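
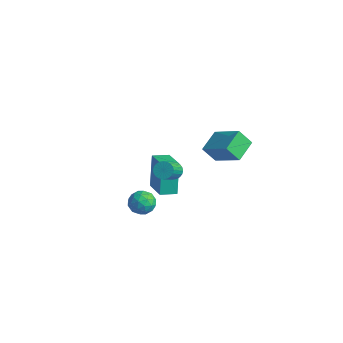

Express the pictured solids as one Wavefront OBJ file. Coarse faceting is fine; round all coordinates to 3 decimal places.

v 2.11 -2.174 3.111
v 2.427 -1.775 3.366
v 3.048 -3.006 4.523
v 2.73 -3.406 4.269
v 2.238 -1.761 3.482
v 2.858 -2.992 4.64
v 2.03 -1.81 3.542
v 2.65 -3.041 4.699
v 1.833 -1.914 3.536
v 2.454 -3.145 4.694
v 1.679 -2.058 3.466
v 2.299 -3.289 4.623
v 1.59 -2.22 3.342
v 2.211 -3.451 4.499
v 1.581 -2.374 3.182
v 2.201 -3.606 4.339
v 1.652 -2.499 3.012
v 2.272 -3.73 4.169
v 1.792 -2.574 2.857
v 2.413 -3.805 4.014
v 1.982 -2.588 2.74
v 2.602 -3.819 3.898
v 2.19 -2.539 2.681
v 2.81 -3.77 3.838
v 2.386 -2.435 2.686
v 3.007 -3.666 3.844
v 2.541 -2.291 2.757
v 3.161 -3.522 3.914
v 2.629 -2.129 2.881
v 3.25 -3.36 4.038
v 2.639 -1.974 3.041
v 3.259 -3.206 4.198
v 2.568 -1.85 3.211
v 3.188 -3.081 4.368
v -0.954 2.83 0.173
v 0.861 2.993 1.276
v -1.388 4.217 0.682
v 0.426 4.38 1.785
v -0.406 3.36 -0.805
v 1.408 3.523 0.298
v -0.841 4.747 -0.296
v 0.974 4.91 0.807
v -3.272 0.873 -3.511
v -3.823 1.519 -1.482
v -2.806 1.798 -3.68
v -3.357 2.445 -1.65
v -1.603 0.155 -2.83
v -2.154 0.802 -0.8
v -1.137 1.081 -2.998
v -1.688 1.727 -0.969
v 0.736 -3.462 1.228
v 1.244 -2.921 0.854
v 1.376 -4.479 0.626
v 1.884 -3.938 0.252
v 1.933 -4.054 1.073
v 1.537 -3.426 1.445
v 1.083 -3.974 0.035
v 0.687 -3.346 0.407
v 1.458 -3.238 0.117
v 1.983 -3.287 0.758
v 0.637 -4.113 0.722
v 1.162 -4.162 1.363
v 0.934 -3.102 1.094
v 1.686 -4.298 0.386
v 1.715 -4.366 0.868
v 2.013 -4.048 0.649
v 1.107 -3.399 1.441
v 1.405 -3.081 1.222
v 1.81 -3.747 1.35
v 1.215 -4.319 0.258
v 1.513 -4.001 0.039
v 0.607 -3.352 0.831
v 0.905 -3.034 0.612
v 0.81 -3.653 0.13
v 1.358 -2.97 0.441
v 1.734 -3.568 0.087
v 1.263 -3.589 -0.041
v 1.031 -3.22 0.178
v 1.667 -3 0.818
v 2.043 -3.597 0.464
v 2.072 -3.666 0.946
v 1.84 -3.296 1.165
v 1.793 -3.186 0.384
v 0.577 -3.803 1.016
v 0.953 -4.4 0.662
v 0.78 -4.104 0.315
v 0.548 -3.734 0.534
v 0.886 -3.832 1.393
v 1.262 -4.43 1.039
v 1.589 -4.18 1.302
v 1.357 -3.811 1.521
v 0.827 -4.214 1.096
f 2 1 5
f 2 5 3
f 3 5 6
f 3 6 4
f 5 1 7
f 5 7 6
f 6 7 8
f 6 8 4
f 7 1 9
f 7 9 8
f 8 9 10
f 8 10 4
f 9 1 11
f 9 11 10
f 10 11 12
f 10 12 4
f 11 1 13
f 11 13 12
f 12 13 14
f 12 14 4
f 13 1 15
f 13 15 14
f 14 15 16
f 14 16 4
f 15 1 17
f 15 17 16
f 16 17 18
f 16 18 4
f 17 1 19
f 17 19 18
f 18 19 20
f 18 20 4
f 19 1 21
f 19 21 20
f 20 21 22
f 20 22 4
f 21 1 23
f 21 23 22
f 22 23 24
f 22 24 4
f 23 1 25
f 23 25 24
f 24 25 26
f 24 26 4
f 25 1 27
f 25 27 26
f 26 27 28
f 26 28 4
f 27 1 29
f 27 29 28
f 28 29 30
f 28 30 4
f 29 1 31
f 29 31 30
f 30 31 32
f 30 32 4
f 31 1 33
f 31 33 32
f 32 33 34
f 32 34 4
f 33 1 2
f 33 2 34
f 34 2 3
f 34 3 4
f 36 38 35
f 39 36 35
f 35 38 37
f 37 39 35
f 36 42 38
f 40 36 39
f 40 42 36
f 38 42 37
f 41 39 37
f 37 42 41
f 41 40 39
f 42 40 41
f 44 46 43
f 47 44 43
f 43 46 45
f 45 47 43
f 44 50 46
f 48 44 47
f 48 50 44
f 46 50 45
f 49 47 45
f 45 50 49
f 49 48 47
f 50 48 49
f 51 88 67
f 88 62 91
f 67 91 56
f 88 91 67
f 51 67 63
f 67 56 68
f 63 68 52
f 67 68 63
f 51 63 72
f 63 52 73
f 72 73 58
f 63 73 72
f 51 72 84
f 72 58 87
f 84 87 61
f 72 87 84
f 51 84 88
f 84 61 92
f 88 92 62
f 84 92 88
f 52 68 79
f 68 56 82
f 79 82 60
f 68 82 79
f 56 91 69
f 91 62 90
f 69 90 55
f 91 90 69
f 62 92 89
f 92 61 85
f 89 85 53
f 92 85 89
f 61 87 86
f 87 58 74
f 86 74 57
f 87 74 86
f 58 73 78
f 73 52 75
f 78 75 59
f 73 75 78
f 54 80 66
f 80 60 81
f 66 81 55
f 80 81 66
f 54 66 64
f 66 55 65
f 64 65 53
f 66 65 64
f 54 64 71
f 64 53 70
f 71 70 57
f 64 70 71
f 54 71 76
f 71 57 77
f 76 77 59
f 71 77 76
f 54 76 80
f 76 59 83
f 80 83 60
f 76 83 80
f 55 81 69
f 81 60 82
f 69 82 56
f 81 82 69
f 53 65 89
f 65 55 90
f 89 90 62
f 65 90 89
f 57 70 86
f 70 53 85
f 86 85 61
f 70 85 86
f 59 77 78
f 77 57 74
f 78 74 58
f 77 74 78
f 60 83 79
f 83 59 75
f 79 75 52
f 83 75 79



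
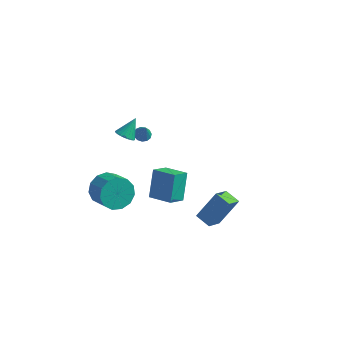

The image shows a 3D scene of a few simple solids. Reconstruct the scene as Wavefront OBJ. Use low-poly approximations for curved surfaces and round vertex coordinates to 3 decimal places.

v 0.097 -2.676 -0.222
v -0.214 -3.641 0.361
v -0.112 -1.697 1.287
v -0.424 -2.663 1.869
v 1.504 -2.917 0.131
v 1.192 -3.883 0.713
v 1.294 -1.939 1.639
v 0.983 -2.904 2.222
v -2.672 -1.558 3.03
v -2.206 -1.313 2.702
v -2.388 -0.762 4.03
v -2.389 -1.168 2.639
v -2.616 -1.083 2.636
v -2.85 -1.07 2.692
v -3.058 -1.131 2.8
v -3.207 -1.257 2.942
v -3.275 -1.429 3.098
v -3.251 -1.621 3.244
v -3.138 -1.803 3.357
v -2.955 -1.948 3.42
v -2.729 -2.033 3.424
v -2.494 -2.046 3.367
v -2.286 -1.985 3.26
v -2.137 -1.859 3.117
v -2.07 -1.687 2.961
v -2.094 -1.495 2.815
v -4.052 -1.399 -2.732
v -3.373 -1.16 -3.564
v -2.249 -1.903 -2.86
v -2.928 -2.141 -2.028
v -3.321 -0.695 -3.157
v -2.197 -1.438 -2.454
v -3.501 -0.454 -2.616
v -2.377 -1.197 -1.912
v -3.856 -0.512 -2.111
v -2.731 -1.255 -1.407
v -4.273 -0.852 -1.803
v -3.149 -1.595 -1.099
v -4.62 -1.366 -1.79
v -3.496 -2.108 -1.086
v -4.787 -1.89 -2.077
v -3.663 -2.632 -1.373
v -4.72 -2.258 -2.571
v -3.596 -3 -1.867
v -4.442 -2.353 -3.116
v -3.318 -3.095 -2.412
v -4.039 -2.145 -3.54
v -2.915 -2.888 -2.836
v -3.641 -1.701 -3.707
v -2.517 -2.443 -3.003
v 2.867 -4.197 0.581
v 3.598 -3.256 2.035
v 2.993 -3.098 -0.193
v 3.723 -2.157 1.261
v 3.757 -4.483 0.319
v 4.487 -3.542 1.773
v 3.882 -3.384 -0.455
v 4.613 -2.443 0.999
v -3.913 3.134 -1.637
v -3.404 3.167 -1.814
v -3.527 2.806 -0.583
v -3.474 3.441 -1.703
v -3.683 3.618 -1.571
v -3.966 3.642 -1.46
v -4.232 3.504 -1.405
v -4.396 3.249 -1.425
v -4.408 2.957 -1.511
v -4.262 2.722 -1.638
v -4.006 2.618 -1.764
v -3.72 2.677 -1.85
v -3.496 2.882 -1.869
f 2 4 1
f 5 2 1
f 1 4 3
f 3 5 1
f 2 8 4
f 6 2 5
f 6 8 2
f 4 8 3
f 7 5 3
f 3 8 7
f 7 6 5
f 8 6 7
f 10 9 12
f 10 12 11
f 12 9 13
f 12 13 11
f 13 9 14
f 13 14 11
f 14 9 15
f 14 15 11
f 15 9 16
f 15 16 11
f 16 9 17
f 16 17 11
f 17 9 18
f 17 18 11
f 18 9 19
f 18 19 11
f 19 9 20
f 19 20 11
f 20 9 21
f 20 21 11
f 21 9 22
f 21 22 11
f 22 9 23
f 22 23 11
f 23 9 24
f 23 24 11
f 24 9 25
f 24 25 11
f 25 9 26
f 25 26 11
f 26 9 10
f 26 10 11
f 28 27 31
f 28 31 29
f 29 31 32
f 29 32 30
f 31 27 33
f 31 33 32
f 32 33 34
f 32 34 30
f 33 27 35
f 33 35 34
f 34 35 36
f 34 36 30
f 35 27 37
f 35 37 36
f 36 37 38
f 36 38 30
f 37 27 39
f 37 39 38
f 38 39 40
f 38 40 30
f 39 27 41
f 39 41 40
f 40 41 42
f 40 42 30
f 41 27 43
f 41 43 42
f 42 43 44
f 42 44 30
f 43 27 45
f 43 45 44
f 44 45 46
f 44 46 30
f 45 27 47
f 45 47 46
f 46 47 48
f 46 48 30
f 47 27 49
f 47 49 48
f 48 49 50
f 48 50 30
f 49 27 28
f 49 28 50
f 50 28 29
f 50 29 30
f 52 54 51
f 55 52 51
f 51 54 53
f 53 55 51
f 52 58 54
f 56 52 55
f 56 58 52
f 54 58 53
f 57 55 53
f 53 58 57
f 57 56 55
f 58 56 57
f 60 59 62
f 60 62 61
f 62 59 63
f 62 63 61
f 63 59 64
f 63 64 61
f 64 59 65
f 64 65 61
f 65 59 66
f 65 66 61
f 66 59 67
f 66 67 61
f 67 59 68
f 67 68 61
f 68 59 69
f 68 69 61
f 69 59 70
f 69 70 61
f 70 59 71
f 70 71 61
f 71 59 60
f 71 60 61



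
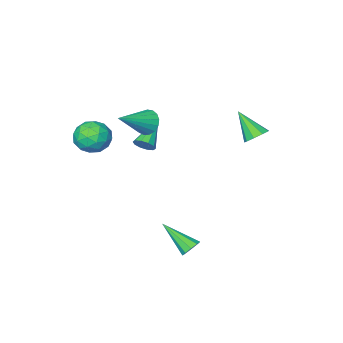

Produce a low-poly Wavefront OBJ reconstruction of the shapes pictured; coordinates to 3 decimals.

v -2.771 2.614 3.37
v -2.103 2.733 3.326
v -2.489 1.486 4.61
v -2.296 3.023 3.634
v -2.712 3.122 3.818
v -3.155 2.983 3.793
v -3.418 2.672 3.569
v -3.379 2.333 3.252
v -3.055 2.126 2.991
v -2.598 2.148 2.906
v -2.222 2.387 3.039
v 2.317 -1.958 2.663
v 3.3 -1.777 2.803
v 2.64 -3.543 2.437
v 3.623 -3.362 2.577
v 2.98 -3.282 3.351
v 2.78 -2.303 3.491
v 3.16 -3.017 1.749
v 2.96 -2.038 1.889
v 3.821 -2.432 2.238
v 3.71 -2.595 3.228
v 2.23 -2.725 2.012
v 2.119 -2.888 3.002
v 2.78 -1.728 2.753
v 3.16 -3.592 2.487
v 2.782 -3.545 2.942
v 3.36 -3.438 3.024
v 2.474 -2.037 3.157
v 3.052 -1.931 3.239
v 2.865 -2.816 3.561
v 2.888 -3.389 2.001
v 3.466 -3.283 2.083
v 2.58 -1.882 2.216
v 3.158 -1.775 2.298
v 3.075 -2.504 1.679
v 3.664 -2.007 2.503
v 3.854 -2.938 2.37
v 3.582 -2.736 1.884
v 3.464 -2.16 1.966
v 3.599 -2.103 3.085
v 3.789 -3.035 2.952
v 3.411 -2.988 3.407
v 3.294 -2.412 3.489
v 3.905 -2.488 2.753
v 2.151 -2.285 2.288
v 2.341 -3.217 2.155
v 2.646 -2.908 1.751
v 2.529 -2.332 1.833
v 2.086 -2.382 2.87
v 2.276 -3.313 2.737
v 2.476 -3.16 3.274
v 2.358 -2.584 3.356
v 2.035 -2.832 2.487
v 0.375 -2.188 1.364
v 0.778 -2.352 1.763
v -0.975 -2.992 2.396
v 0.653 -2.022 1.857
v 0.423 -1.756 1.762
v 0.174 -1.655 1.516
v 0.002 -1.758 1.211
v -0.027 -2.025 0.965
v 0.097 -2.355 0.871
v 0.327 -2.621 0.965
v 0.576 -2.722 1.212
v 0.748 -2.619 1.516
v 0.164 -2.238 2.886
v 0.499 -2.001 2.234
v 1.956 -2.002 3.894
v 0.373 -1.69 2.386
v 0.198 -1.505 2.653
v 0.016 -1.487 2.973
v -0.132 -1.641 3.273
v -0.213 -1.932 3.484
v -0.207 -2.293 3.559
v -0.117 -2.641 3.479
v 0.038 -2.897 3.263
v 0.222 -3.002 2.962
v 0.392 -2.932 2.642
v 0.51 -2.702 2.379
v 0.548 -2.367 2.232
v 1.825 3.943 -1.878
v 2.321 4.196 -1.817
v 2.435 2.477 -0.782
v 2.083 4.305 -1.537
v 1.724 4.246 -1.417
v 1.412 4.045 -1.513
v 1.294 3.796 -1.779
v 1.423 3.617 -2.091
v 1.741 3.59 -2.304
v 2.097 3.729 -2.317
v 2.327 3.968 -2.125
f 2 1 4
f 2 4 3
f 4 1 5
f 4 5 3
f 5 1 6
f 5 6 3
f 6 1 7
f 6 7 3
f 7 1 8
f 7 8 3
f 8 1 9
f 8 9 3
f 9 1 10
f 9 10 3
f 10 1 11
f 10 11 3
f 11 1 2
f 11 2 3
f 12 49 28
f 49 23 52
f 28 52 17
f 49 52 28
f 12 28 24
f 28 17 29
f 24 29 13
f 28 29 24
f 12 24 33
f 24 13 34
f 33 34 19
f 24 34 33
f 12 33 45
f 33 19 48
f 45 48 22
f 33 48 45
f 12 45 49
f 45 22 53
f 49 53 23
f 45 53 49
f 13 29 40
f 29 17 43
f 40 43 21
f 29 43 40
f 17 52 30
f 52 23 51
f 30 51 16
f 52 51 30
f 23 53 50
f 53 22 46
f 50 46 14
f 53 46 50
f 22 48 47
f 48 19 35
f 47 35 18
f 48 35 47
f 19 34 39
f 34 13 36
f 39 36 20
f 34 36 39
f 15 41 27
f 41 21 42
f 27 42 16
f 41 42 27
f 15 27 25
f 27 16 26
f 25 26 14
f 27 26 25
f 15 25 32
f 25 14 31
f 32 31 18
f 25 31 32
f 15 32 37
f 32 18 38
f 37 38 20
f 32 38 37
f 15 37 41
f 37 20 44
f 41 44 21
f 37 44 41
f 16 42 30
f 42 21 43
f 30 43 17
f 42 43 30
f 14 26 50
f 26 16 51
f 50 51 23
f 26 51 50
f 18 31 47
f 31 14 46
f 47 46 22
f 31 46 47
f 20 38 39
f 38 18 35
f 39 35 19
f 38 35 39
f 21 44 40
f 44 20 36
f 40 36 13
f 44 36 40
f 55 54 57
f 55 57 56
f 57 54 58
f 57 58 56
f 58 54 59
f 58 59 56
f 59 54 60
f 59 60 56
f 60 54 61
f 60 61 56
f 61 54 62
f 61 62 56
f 62 54 63
f 62 63 56
f 63 54 64
f 63 64 56
f 64 54 65
f 64 65 56
f 65 54 55
f 65 55 56
f 67 66 69
f 67 69 68
f 69 66 70
f 69 70 68
f 70 66 71
f 70 71 68
f 71 66 72
f 71 72 68
f 72 66 73
f 72 73 68
f 73 66 74
f 73 74 68
f 74 66 75
f 74 75 68
f 75 66 76
f 75 76 68
f 76 66 77
f 76 77 68
f 77 66 78
f 77 78 68
f 78 66 79
f 78 79 68
f 79 66 80
f 79 80 68
f 80 66 67
f 80 67 68
f 82 81 84
f 82 84 83
f 84 81 85
f 84 85 83
f 85 81 86
f 85 86 83
f 86 81 87
f 86 87 83
f 87 81 88
f 87 88 83
f 88 81 89
f 88 89 83
f 89 81 90
f 89 90 83
f 90 81 91
f 90 91 83
f 91 81 82
f 91 82 83



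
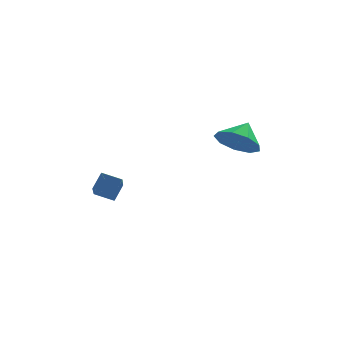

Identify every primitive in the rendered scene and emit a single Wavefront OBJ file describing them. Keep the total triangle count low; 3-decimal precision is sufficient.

v 1.772 1.522 2.007
v 2.67 1.384 1.544
v 2.288 2.318 2.773
v 2.321 1.905 1.238
v 1.715 2.246 1.291
v 1.136 2.249 1.68
v 0.854 1.911 2.221
v 1.001 1.391 2.663
v 1.509 0.932 2.797
v 2.14 0.749 2.562
v 2.599 0.928 2.067
v -3.171 1.743 -1.279
v -3.226 0.255 -0.304
v -4 1.97 -0.981
v -4.055 0.482 -0.005
v -2.805 2.178 -0.595
v -2.86 0.69 0.381
v -3.634 2.405 -0.296
v -3.689 0.917 0.679
f 2 1 4
f 2 4 3
f 4 1 5
f 4 5 3
f 5 1 6
f 5 6 3
f 6 1 7
f 6 7 3
f 7 1 8
f 7 8 3
f 8 1 9
f 8 9 3
f 9 1 10
f 9 10 3
f 10 1 11
f 10 11 3
f 11 1 2
f 11 2 3
f 13 15 12
f 16 13 12
f 12 15 14
f 14 16 12
f 13 19 15
f 17 13 16
f 17 19 13
f 15 19 14
f 18 16 14
f 14 19 18
f 18 17 16
f 19 17 18



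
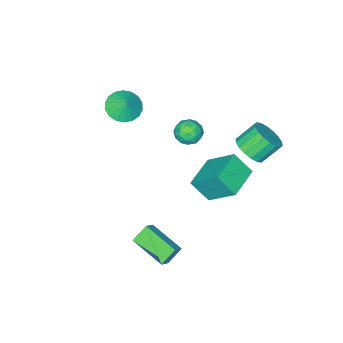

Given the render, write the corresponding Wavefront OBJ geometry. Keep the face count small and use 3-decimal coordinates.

v -2.358 -1.67 -0.076
v -1.668 -2.037 -0.439
v -3.192 -2.403 -0.921
v -2.502 -2.77 -1.284
v -2.714 -2.96 -0.47
v -2.198 -2.507 0.052
v -2.662 -1.933 -1.412
v -2.146 -1.48 -0.89
v -1.855 -2.2 -1.265
v -1.887 -2.835 -0.682
v -2.973 -1.605 -0.678
v -3.005 -2.24 -0.095
v -1.94 -1.789 -0.183
v -2.92 -2.651 -1.177
v -3.045 -2.762 -0.698
v -2.639 -2.978 -0.911
v -2.252 -2.065 0.105
v -1.846 -2.281 -0.108
v -2.461 -2.824 -0.126
v -3.014 -2.159 -1.252
v -2.608 -2.375 -1.465
v -2.221 -1.462 -0.449
v -1.815 -1.678 -0.662
v -2.399 -1.616 -1.234
v -1.644 -2.101 -0.882
v -2.134 -2.532 -1.378
v -2.228 -2.039 -1.454
v -1.925 -1.773 -1.147
v -1.663 -2.474 -0.539
v -2.153 -2.905 -1.036
v -2.278 -3.016 -0.558
v -1.975 -2.75 -0.251
v -1.773 -2.569 -1.025
v -2.707 -1.535 -0.324
v -3.197 -1.966 -0.821
v -2.885 -1.69 -1.109
v -2.582 -1.424 -0.802
v -2.726 -1.908 0.018
v -3.216 -2.339 -0.478
v -2.935 -2.667 -0.213
v -2.632 -2.401 0.094
v -3.087 -1.871 -0.335
v 2.994 0.828 -2.792
v 3.633 1.028 -2.253
v 2.849 2.861 -3.374
v 3.488 3.061 -2.835
v 3.772 0.639 -3.645
v 4.411 0.839 -3.106
v 3.627 2.672 -4.227
v 4.266 2.872 -3.688
v 0.837 -3.748 2.685
v 1.687 -3.401 2.24
v 1.063 -3.212 3.535
v 1.378 -3.088 2.126
v 0.962 -2.907 2.122
v 0.521 -2.892 2.229
v 0.143 -3.046 2.427
v -0.098 -3.34 2.676
v -0.153 -3.714 2.927
v -0.013 -4.095 3.129
v 0.296 -4.407 3.244
v 0.712 -4.589 3.248
v 1.153 -4.604 3.141
v 1.531 -4.449 2.943
v 1.772 -4.156 2.694
v 1.827 -3.782 2.443
v -1.98 2.827 1.763
v -1.255 2.794 2.437
v -2.175 3.241 3.45
v -2.9 3.273 2.777
v -1.226 3.205 2.282
v -2.147 3.652 3.295
v -1.346 3.542 2.024
v -2.267 3.988 3.037
v -1.592 3.736 1.714
v -2.513 4.183 2.727
v -1.915 3.751 1.415
v -2.836 4.198 2.428
v -2.25 3.582 1.184
v -3.171 4.029 2.197
v -2.532 3.264 1.068
v -3.453 3.711 2.081
v -2.705 2.859 1.09
v -3.625 3.306 2.103
v -2.733 2.448 1.245
v -3.654 2.895 2.258
v -2.613 2.112 1.503
v -3.534 2.558 2.516
v -2.367 1.917 1.813
v -3.288 2.364 2.826
v -2.044 1.902 2.112
v -2.965 2.349 3.125
v -1.709 2.071 2.343
v -2.63 2.518 3.356
v -1.427 2.389 2.459
v -2.348 2.836 3.472
v -1.593 1.516 -1.33
v -1.141 0.601 -0.203
v -1.977 3.088 0.1
v -1.524 2.174 1.227
v 0.264 2.166 -1.547
v 0.717 1.252 -0.42
v -0.119 3.739 -0.117
v 0.333 2.824 1.01
f 1 38 17
f 38 12 41
f 17 41 6
f 38 41 17
f 1 17 13
f 17 6 18
f 13 18 2
f 17 18 13
f 1 13 22
f 13 2 23
f 22 23 8
f 13 23 22
f 1 22 34
f 22 8 37
f 34 37 11
f 22 37 34
f 1 34 38
f 34 11 42
f 38 42 12
f 34 42 38
f 2 18 29
f 18 6 32
f 29 32 10
f 18 32 29
f 6 41 19
f 41 12 40
f 19 40 5
f 41 40 19
f 12 42 39
f 42 11 35
f 39 35 3
f 42 35 39
f 11 37 36
f 37 8 24
f 36 24 7
f 37 24 36
f 8 23 28
f 23 2 25
f 28 25 9
f 23 25 28
f 4 30 16
f 30 10 31
f 16 31 5
f 30 31 16
f 4 16 14
f 16 5 15
f 14 15 3
f 16 15 14
f 4 14 21
f 14 3 20
f 21 20 7
f 14 20 21
f 4 21 26
f 21 7 27
f 26 27 9
f 21 27 26
f 4 26 30
f 26 9 33
f 30 33 10
f 26 33 30
f 5 31 19
f 31 10 32
f 19 32 6
f 31 32 19
f 3 15 39
f 15 5 40
f 39 40 12
f 15 40 39
f 7 20 36
f 20 3 35
f 36 35 11
f 20 35 36
f 9 27 28
f 27 7 24
f 28 24 8
f 27 24 28
f 10 33 29
f 33 9 25
f 29 25 2
f 33 25 29
f 44 46 43
f 47 44 43
f 43 46 45
f 45 47 43
f 44 50 46
f 48 44 47
f 48 50 44
f 46 50 45
f 49 47 45
f 45 50 49
f 49 48 47
f 50 48 49
f 52 51 54
f 52 54 53
f 54 51 55
f 54 55 53
f 55 51 56
f 55 56 53
f 56 51 57
f 56 57 53
f 57 51 58
f 57 58 53
f 58 51 59
f 58 59 53
f 59 51 60
f 59 60 53
f 60 51 61
f 60 61 53
f 61 51 62
f 61 62 53
f 62 51 63
f 62 63 53
f 63 51 64
f 63 64 53
f 64 51 65
f 64 65 53
f 65 51 66
f 65 66 53
f 66 51 52
f 66 52 53
f 68 67 71
f 68 71 69
f 69 71 72
f 69 72 70
f 71 67 73
f 71 73 72
f 72 73 74
f 72 74 70
f 73 67 75
f 73 75 74
f 74 75 76
f 74 76 70
f 75 67 77
f 75 77 76
f 76 77 78
f 76 78 70
f 77 67 79
f 77 79 78
f 78 79 80
f 78 80 70
f 79 67 81
f 79 81 80
f 80 81 82
f 80 82 70
f 81 67 83
f 81 83 82
f 82 83 84
f 82 84 70
f 83 67 85
f 83 85 84
f 84 85 86
f 84 86 70
f 85 67 87
f 85 87 86
f 86 87 88
f 86 88 70
f 87 67 89
f 87 89 88
f 88 89 90
f 88 90 70
f 89 67 91
f 89 91 90
f 90 91 92
f 90 92 70
f 91 67 93
f 91 93 92
f 92 93 94
f 92 94 70
f 93 67 95
f 93 95 94
f 94 95 96
f 94 96 70
f 95 67 68
f 95 68 96
f 96 68 69
f 96 69 70
f 98 100 97
f 101 98 97
f 97 100 99
f 99 101 97
f 98 104 100
f 102 98 101
f 102 104 98
f 100 104 99
f 103 101 99
f 99 104 103
f 103 102 101
f 104 102 103



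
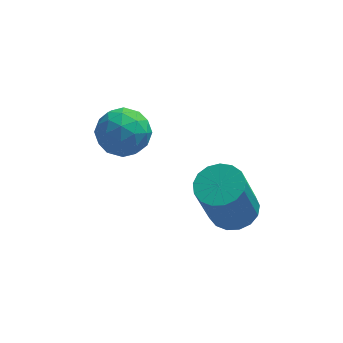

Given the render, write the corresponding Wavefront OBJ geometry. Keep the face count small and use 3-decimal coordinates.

v -0.866 0.245 2.096
v -0.305 0.787 1.578
v 0.345 -0.467 2.662
v 0.906 0.075 2.144
v 0.427 0.444 2.859
v -0.321 0.884 2.509
v 0.361 -0.564 1.731
v -0.387 -0.124 1.381
v 0.453 0.287 1.353
v 0.494 0.91 2.05
v -0.454 -0.59 2.19
v -0.413 0.033 2.887
v -0.691 0.579 1.787
v 0.731 -0.259 2.453
v 0.45 -0.042 2.872
v 0.78 0.277 2.568
v -0.701 0.636 2.334
v -0.371 0.954 2.03
v 0.059 0.753 2.783
v 0.411 -0.634 2.21
v 0.741 -0.316 1.906
v -0.74 0.043 1.672
v -0.41 0.362 1.368
v -0.019 -0.433 1.457
v 0.084 0.603 1.351
v 0.795 0.184 1.683
v 0.475 -0.191 1.44
v 0.035 0.068 1.235
v 0.108 0.969 1.76
v 0.819 0.55 2.093
v 0.538 0.768 2.513
v 0.099 1.027 2.307
v 0.553 0.675 1.628
v -0.779 -0.23 2.147
v -0.068 -0.649 2.48
v -0.059 -0.707 1.933
v -0.498 -0.448 1.727
v -0.755 0.136 2.557
v -0.044 -0.283 2.889
v 0.005 0.252 3.005
v -0.435 0.511 2.8
v -0.513 -0.355 2.612
v 3.208 -2.698 1.034
v 3.628 -2.093 1.318
v 3.132 -2.636 3.21
v 2.712 -3.242 2.926
v 3.283 -1.948 1.269
v 2.787 -2.491 3.161
v 2.92 -1.975 1.166
v 2.424 -2.518 3.058
v 2.623 -2.167 1.033
v 2.127 -2.711 2.925
v 2.46 -2.482 0.9
v 1.964 -3.025 2.792
v 2.469 -2.846 0.798
v 1.973 -3.389 2.69
v 2.647 -3.176 0.75
v 2.151 -3.719 2.642
v 2.953 -3.396 0.767
v 2.457 -3.94 2.658
v 3.318 -3.457 0.845
v 2.822 -4.001 2.737
v 3.658 -3.344 0.966
v 3.162 -3.888 2.858
v 3.894 -3.083 1.103
v 3.398 -3.627 2.995
v 3.974 -2.734 1.225
v 3.478 -3.277 3.117
v 3.878 -2.376 1.302
v 3.382 -2.92 3.194
f 1 38 17
f 38 12 41
f 17 41 6
f 38 41 17
f 1 17 13
f 17 6 18
f 13 18 2
f 17 18 13
f 1 13 22
f 13 2 23
f 22 23 8
f 13 23 22
f 1 22 34
f 22 8 37
f 34 37 11
f 22 37 34
f 1 34 38
f 34 11 42
f 38 42 12
f 34 42 38
f 2 18 29
f 18 6 32
f 29 32 10
f 18 32 29
f 6 41 19
f 41 12 40
f 19 40 5
f 41 40 19
f 12 42 39
f 42 11 35
f 39 35 3
f 42 35 39
f 11 37 36
f 37 8 24
f 36 24 7
f 37 24 36
f 8 23 28
f 23 2 25
f 28 25 9
f 23 25 28
f 4 30 16
f 30 10 31
f 16 31 5
f 30 31 16
f 4 16 14
f 16 5 15
f 14 15 3
f 16 15 14
f 4 14 21
f 14 3 20
f 21 20 7
f 14 20 21
f 4 21 26
f 21 7 27
f 26 27 9
f 21 27 26
f 4 26 30
f 26 9 33
f 30 33 10
f 26 33 30
f 5 31 19
f 31 10 32
f 19 32 6
f 31 32 19
f 3 15 39
f 15 5 40
f 39 40 12
f 15 40 39
f 7 20 36
f 20 3 35
f 36 35 11
f 20 35 36
f 9 27 28
f 27 7 24
f 28 24 8
f 27 24 28
f 10 33 29
f 33 9 25
f 29 25 2
f 33 25 29
f 44 43 47
f 44 47 45
f 45 47 48
f 45 48 46
f 47 43 49
f 47 49 48
f 48 49 50
f 48 50 46
f 49 43 51
f 49 51 50
f 50 51 52
f 50 52 46
f 51 43 53
f 51 53 52
f 52 53 54
f 52 54 46
f 53 43 55
f 53 55 54
f 54 55 56
f 54 56 46
f 55 43 57
f 55 57 56
f 56 57 58
f 56 58 46
f 57 43 59
f 57 59 58
f 58 59 60
f 58 60 46
f 59 43 61
f 59 61 60
f 60 61 62
f 60 62 46
f 61 43 63
f 61 63 62
f 62 63 64
f 62 64 46
f 63 43 65
f 63 65 64
f 64 65 66
f 64 66 46
f 65 43 67
f 65 67 66
f 66 67 68
f 66 68 46
f 67 43 69
f 67 69 68
f 68 69 70
f 68 70 46
f 69 43 44
f 69 44 70
f 70 44 45
f 70 45 46



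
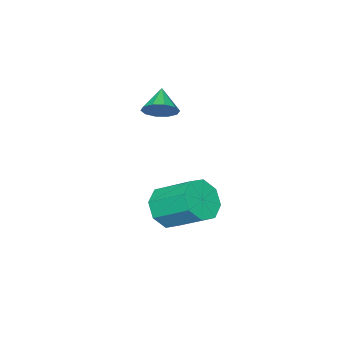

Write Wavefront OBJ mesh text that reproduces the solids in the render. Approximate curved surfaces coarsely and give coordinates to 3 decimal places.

v -2.201 2.19 -3.359
v -1.4 1.928 -2.767
v -1.639 3.549 -1.728
v -2.439 3.81 -2.321
v -1.185 2.359 -3.391
v -1.424 3.98 -2.352
v -1.565 2.691 -3.996
v -1.804 4.312 -2.957
v -2.318 2.729 -4.229
v -2.556 4.35 -3.19
v -3.001 2.451 -3.952
v -3.24 4.072 -2.913
v -3.216 2.02 -3.328
v -3.455 3.641 -2.289
v -2.836 1.688 -2.723
v -3.075 3.309 -1.684
v -2.084 1.65 -2.49
v -2.322 3.271 -1.451
v -2.826 1.304 1.546
v -2.32 1.357 2.124
v -3.594 0.716 2.274
v -2.6 1.742 2.138
v -2.967 1.959 1.927
v -3.28 1.926 1.57
v -3.42 1.655 1.204
v -3.333 1.251 0.969
v -3.052 0.867 0.954
v -2.685 0.65 1.166
v -2.372 0.683 1.523
v -2.233 0.953 1.889
f 2 1 5
f 2 5 3
f 3 5 6
f 3 6 4
f 5 1 7
f 5 7 6
f 6 7 8
f 6 8 4
f 7 1 9
f 7 9 8
f 8 9 10
f 8 10 4
f 9 1 11
f 9 11 10
f 10 11 12
f 10 12 4
f 11 1 13
f 11 13 12
f 12 13 14
f 12 14 4
f 13 1 15
f 13 15 14
f 14 15 16
f 14 16 4
f 15 1 17
f 15 17 16
f 16 17 18
f 16 18 4
f 17 1 2
f 17 2 18
f 18 2 3
f 18 3 4
f 20 19 22
f 20 22 21
f 22 19 23
f 22 23 21
f 23 19 24
f 23 24 21
f 24 19 25
f 24 25 21
f 25 19 26
f 25 26 21
f 26 19 27
f 26 27 21
f 27 19 28
f 27 28 21
f 28 19 29
f 28 29 21
f 29 19 30
f 29 30 21
f 30 19 20
f 30 20 21



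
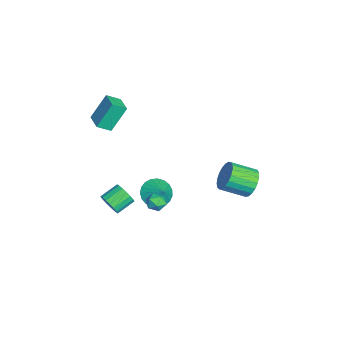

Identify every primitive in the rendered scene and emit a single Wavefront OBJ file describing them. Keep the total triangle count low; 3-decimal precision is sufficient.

v -3.119 -4.824 2.975
v -3.557 -3.905 4.532
v -3.28 -4.003 2.445
v -3.718 -3.084 4.002
v -1.922 -4.496 3.118
v -2.36 -3.577 4.675
v -2.083 -3.675 2.588
v -2.521 -2.756 4.145
v -1.126 4.25 -1.701
v -0.511 3.899 -2.393
v -0.519 2.38 -1.631
v -1.134 2.73 -0.939
v -0.248 4.04 -2.109
v -0.257 2.521 -1.347
v -0.138 4.218 -1.754
v -0.146 2.698 -0.992
v -0.198 4.401 -1.391
v -0.206 2.881 -0.628
v -0.419 4.557 -1.08
v -0.427 3.038 -0.318
v -0.762 4.661 -0.878
v -0.77 3.141 -0.115
v -1.168 4.693 -0.817
v -1.176 3.174 -0.055
v -1.566 4.649 -0.91
v -1.575 3.13 -0.147
v -1.889 4.536 -1.139
v -1.897 3.017 -0.377
v -2.079 4.373 -1.465
v -2.088 2.854 -0.703
v -2.105 4.189 -1.833
v -2.113 2.67 -1.07
v -1.962 4.015 -2.177
v -1.97 2.496 -1.415
v -1.674 3.882 -2.44
v -1.682 2.363 -1.677
v -1.291 3.813 -2.574
v -1.299 2.293 -1.812
v -0.879 3.819 -2.558
v -0.888 2.299 -1.795
v 1.262 -3.92 -1.095
v 1.547 -3.462 -1.631
v 0.963 -2.523 -1.14
v 0.678 -2.98 -0.605
v 1.258 -3.569 -1.77
v 0.674 -2.63 -1.279
v 0.97 -3.746 -1.775
v 0.386 -2.807 -1.284
v 0.739 -3.957 -1.646
v 0.155 -3.018 -1.155
v 0.612 -4.16 -1.408
v 0.028 -3.221 -0.917
v 0.614 -4.316 -1.107
v 0.03 -3.377 -0.616
v 0.744 -4.394 -0.805
v 0.16 -3.455 -0.314
v 0.977 -4.377 -0.56
v 0.393 -3.438 -0.069
v 1.266 -4.27 -0.421
v 0.682 -3.331 0.07
v 1.554 -4.093 -0.416
v 0.97 -3.154 0.075
v 1.785 -3.882 -0.545
v 1.201 -2.943 -0.054
v 1.912 -3.679 -0.783
v 1.328 -2.74 -0.292
v 1.91 -3.523 -1.084
v 1.326 -2.584 -0.593
v 1.78 -3.445 -1.386
v 1.196 -2.506 -0.895
v 0.102 -0.648 -2.278
v 0.473 -1.182 -2.106
v -0.753 -1.298 -2.454
v -0.382 -1.832 -2.282
v -0.557 -1.38 -1.815
v -0.029 -0.978 -1.707
v -0.251 -1.502 -2.853
v 0.277 -1.1 -2.745
v 0.255 -1.71 -2.462
v 0.066 -1.635 -1.82
v -0.346 -0.845 -2.74
v -0.535 -0.77 -2.098
v -2.45 -1.133 -3.592
v -1.68 -1.429 -4.175
v -1.61 -0.727 -2.688
v -1.737 -1.032 -4.3
v -1.917 -0.653 -4.303
v -2.19 -0.356 -4.183
v -2.507 -0.194 -3.961
v -2.815 -0.195 -3.675
v -3.059 -0.357 -3.375
v -3.199 -0.654 -3.112
v -3.209 -1.033 -2.933
v -3.087 -1.43 -2.867
v -2.856 -1.775 -2.927
v -2.555 -2.01 -3.102
v -2.235 -2.092 -3.362
v -1.953 -2.009 -3.661
v -1.757 -1.775 -3.949
f 2 4 1
f 5 2 1
f 1 4 3
f 3 5 1
f 2 8 4
f 6 2 5
f 6 8 2
f 4 8 3
f 7 5 3
f 3 8 7
f 7 6 5
f 8 6 7
f 10 9 13
f 10 13 11
f 11 13 14
f 11 14 12
f 13 9 15
f 13 15 14
f 14 15 16
f 14 16 12
f 15 9 17
f 15 17 16
f 16 17 18
f 16 18 12
f 17 9 19
f 17 19 18
f 18 19 20
f 18 20 12
f 19 9 21
f 19 21 20
f 20 21 22
f 20 22 12
f 21 9 23
f 21 23 22
f 22 23 24
f 22 24 12
f 23 9 25
f 23 25 24
f 24 25 26
f 24 26 12
f 25 9 27
f 25 27 26
f 26 27 28
f 26 28 12
f 27 9 29
f 27 29 28
f 28 29 30
f 28 30 12
f 29 9 31
f 29 31 30
f 30 31 32
f 30 32 12
f 31 9 33
f 31 33 32
f 32 33 34
f 32 34 12
f 33 9 35
f 33 35 34
f 34 35 36
f 34 36 12
f 35 9 37
f 35 37 36
f 36 37 38
f 36 38 12
f 37 9 39
f 37 39 38
f 38 39 40
f 38 40 12
f 39 9 10
f 39 10 40
f 40 10 11
f 40 11 12
f 42 41 45
f 42 45 43
f 43 45 46
f 43 46 44
f 45 41 47
f 45 47 46
f 46 47 48
f 46 48 44
f 47 41 49
f 47 49 48
f 48 49 50
f 48 50 44
f 49 41 51
f 49 51 50
f 50 51 52
f 50 52 44
f 51 41 53
f 51 53 52
f 52 53 54
f 52 54 44
f 53 41 55
f 53 55 54
f 54 55 56
f 54 56 44
f 55 41 57
f 55 57 56
f 56 57 58
f 56 58 44
f 57 41 59
f 57 59 58
f 58 59 60
f 58 60 44
f 59 41 61
f 59 61 60
f 60 61 62
f 60 62 44
f 61 41 63
f 61 63 62
f 62 63 64
f 62 64 44
f 63 41 65
f 63 65 64
f 64 65 66
f 64 66 44
f 65 41 67
f 65 67 66
f 66 67 68
f 66 68 44
f 67 41 69
f 67 69 68
f 68 69 70
f 68 70 44
f 69 41 42
f 69 42 70
f 70 42 43
f 70 43 44
f 71 82 76
f 71 76 72
f 71 72 78
f 71 78 81
f 71 81 82
f 72 76 80
f 76 82 75
f 82 81 73
f 81 78 77
f 78 72 79
f 74 80 75
f 74 75 73
f 74 73 77
f 74 77 79
f 74 79 80
f 75 80 76
f 73 75 82
f 77 73 81
f 79 77 78
f 80 79 72
f 84 83 86
f 84 86 85
f 86 83 87
f 86 87 85
f 87 83 88
f 87 88 85
f 88 83 89
f 88 89 85
f 89 83 90
f 89 90 85
f 90 83 91
f 90 91 85
f 91 83 92
f 91 92 85
f 92 83 93
f 92 93 85
f 93 83 94
f 93 94 85
f 94 83 95
f 94 95 85
f 95 83 96
f 95 96 85
f 96 83 97
f 96 97 85
f 97 83 98
f 97 98 85
f 98 83 99
f 98 99 85
f 99 83 84
f 99 84 85



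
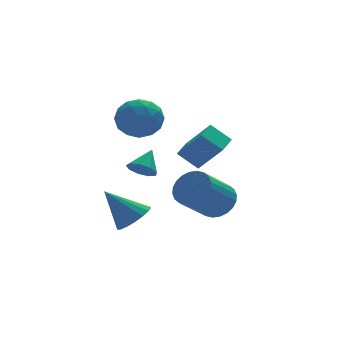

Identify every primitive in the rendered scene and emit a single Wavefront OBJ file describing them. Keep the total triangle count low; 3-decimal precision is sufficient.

v 0.753 1.735 -1.811
v 1.166 2.235 -1.09
v -0.26 1.566 0.192
v -0.673 1.065 -0.529
v 0.922 2.491 -1.227
v -0.503 1.821 0.054
v 0.653 2.631 -1.453
v -0.772 1.961 -0.172
v 0.399 2.635 -1.733
v -1.026 1.965 -0.452
v 0.199 2.502 -2.026
v -1.226 1.832 -0.745
v 0.083 2.252 -2.285
v -1.342 1.582 -1.004
v 0.069 1.923 -2.473
v -1.356 1.253 -1.191
v 0.159 1.566 -2.559
v -1.266 0.896 -1.278
v 0.34 1.234 -2.532
v -1.086 0.565 -1.25
v 0.583 0.979 -2.394
v -0.842 0.309 -1.113
v 0.852 0.839 -2.168
v -0.573 0.169 -0.887
v 1.106 0.835 -1.888
v -0.319 0.165 -0.607
v 1.306 0.968 -1.595
v -0.119 0.298 -0.314
v 1.422 1.218 -1.336
v -0.003 0.548 -0.055
v 1.436 1.547 -1.149
v 0.011 0.877 0.133
v 1.346 1.904 -1.062
v -0.079 1.234 0.219
v -3.123 1.364 -2.068
v -2.435 1.194 -1.482
v -4.197 2.036 -0.612
v -2.359 1.607 -1.616
v -2.458 1.963 -1.854
v -2.71 2.183 -2.141
v -3.056 2.215 -2.411
v -3.418 2.052 -2.603
v -3.712 1.731 -2.672
v -3.871 1.327 -2.602
v -3.858 0.931 -2.411
v -3.678 0.634 -2.14
v -3.37 0.504 -1.853
v -3.005 0.572 -1.616
v -2.668 0.821 -1.481
v -0.083 1.858 0.188
v -0.852 2.37 0.97
v 0.673 2.75 0.348
v -0.096 3.262 1.129
v 0.676 0.978 1.511
v -0.093 1.49 2.292
v 1.432 1.87 1.67
v 0.663 2.382 2.452
v -2.172 3.293 3.74
v -1.574 2.365 3.731
v -3.426 2.495 2.749
v -2.828 1.567 2.74
v -3.301 1.91 3.677
v -2.526 2.403 4.289
v -2.474 2.457 2.191
v -1.699 2.95 2.803
v -1.761 1.848 2.774
v -2.272 1.51 3.692
v -2.728 3.35 2.788
v -3.239 3.012 3.706
v -1.763 2.899 3.822
v -3.237 1.961 2.658
v -3.515 2.163 3.208
v -3.164 1.617 3.203
v -2.322 2.922 4.151
v -1.971 2.376 4.145
v -2.986 2.109 4.114
v -3.029 2.484 2.335
v -2.678 1.938 2.329
v -1.836 3.243 3.277
v -1.485 2.697 3.272
v -2.014 2.751 2.366
v -1.522 2.049 3.254
v -2.259 1.58 2.672
v -2.051 2.103 2.349
v -1.595 2.393 2.709
v -1.822 1.851 3.794
v -2.559 1.382 3.212
v -2.837 1.584 3.763
v -2.381 1.874 4.123
v -1.932 1.547 3.232
v -2.441 3.478 3.268
v -3.178 3.009 2.686
v -2.619 2.986 2.357
v -2.163 3.276 2.717
v -2.741 3.28 3.808
v -3.478 2.811 3.226
v -3.405 2.467 3.771
v -2.949 2.757 4.131
v -3.068 3.313 3.248
v -3.532 -0.855 1.732
v -3.159 -0.624 1.226
v -2.868 -0.225 2.508
v -3.513 -0.343 1.3
v -3.876 -0.302 1.577
v -4.078 -0.52 1.926
v -4.024 -0.894 2.185
v -3.74 -1.251 2.231
v -3.358 -1.422 2.044
v -3.058 -1.328 1.711
v -2.979 -1.013 1.388
f 2 1 5
f 2 5 3
f 3 5 6
f 3 6 4
f 5 1 7
f 5 7 6
f 6 7 8
f 6 8 4
f 7 1 9
f 7 9 8
f 8 9 10
f 8 10 4
f 9 1 11
f 9 11 10
f 10 11 12
f 10 12 4
f 11 1 13
f 11 13 12
f 12 13 14
f 12 14 4
f 13 1 15
f 13 15 14
f 14 15 16
f 14 16 4
f 15 1 17
f 15 17 16
f 16 17 18
f 16 18 4
f 17 1 19
f 17 19 18
f 18 19 20
f 18 20 4
f 19 1 21
f 19 21 20
f 20 21 22
f 20 22 4
f 21 1 23
f 21 23 22
f 22 23 24
f 22 24 4
f 23 1 25
f 23 25 24
f 24 25 26
f 24 26 4
f 25 1 27
f 25 27 26
f 26 27 28
f 26 28 4
f 27 1 29
f 27 29 28
f 28 29 30
f 28 30 4
f 29 1 31
f 29 31 30
f 30 31 32
f 30 32 4
f 31 1 33
f 31 33 32
f 32 33 34
f 32 34 4
f 33 1 2
f 33 2 34
f 34 2 3
f 34 3 4
f 36 35 38
f 36 38 37
f 38 35 39
f 38 39 37
f 39 35 40
f 39 40 37
f 40 35 41
f 40 41 37
f 41 35 42
f 41 42 37
f 42 35 43
f 42 43 37
f 43 35 44
f 43 44 37
f 44 35 45
f 44 45 37
f 45 35 46
f 45 46 37
f 46 35 47
f 46 47 37
f 47 35 48
f 47 48 37
f 48 35 49
f 48 49 37
f 49 35 36
f 49 36 37
f 51 53 50
f 54 51 50
f 50 53 52
f 52 54 50
f 51 57 53
f 55 51 54
f 55 57 51
f 53 57 52
f 56 54 52
f 52 57 56
f 56 55 54
f 57 55 56
f 58 95 74
f 95 69 98
f 74 98 63
f 95 98 74
f 58 74 70
f 74 63 75
f 70 75 59
f 74 75 70
f 58 70 79
f 70 59 80
f 79 80 65
f 70 80 79
f 58 79 91
f 79 65 94
f 91 94 68
f 79 94 91
f 58 91 95
f 91 68 99
f 95 99 69
f 91 99 95
f 59 75 86
f 75 63 89
f 86 89 67
f 75 89 86
f 63 98 76
f 98 69 97
f 76 97 62
f 98 97 76
f 69 99 96
f 99 68 92
f 96 92 60
f 99 92 96
f 68 94 93
f 94 65 81
f 93 81 64
f 94 81 93
f 65 80 85
f 80 59 82
f 85 82 66
f 80 82 85
f 61 87 73
f 87 67 88
f 73 88 62
f 87 88 73
f 61 73 71
f 73 62 72
f 71 72 60
f 73 72 71
f 61 71 78
f 71 60 77
f 78 77 64
f 71 77 78
f 61 78 83
f 78 64 84
f 83 84 66
f 78 84 83
f 61 83 87
f 83 66 90
f 87 90 67
f 83 90 87
f 62 88 76
f 88 67 89
f 76 89 63
f 88 89 76
f 60 72 96
f 72 62 97
f 96 97 69
f 72 97 96
f 64 77 93
f 77 60 92
f 93 92 68
f 77 92 93
f 66 84 85
f 84 64 81
f 85 81 65
f 84 81 85
f 67 90 86
f 90 66 82
f 86 82 59
f 90 82 86
f 101 100 103
f 101 103 102
f 103 100 104
f 103 104 102
f 104 100 105
f 104 105 102
f 105 100 106
f 105 106 102
f 106 100 107
f 106 107 102
f 107 100 108
f 107 108 102
f 108 100 109
f 108 109 102
f 109 100 110
f 109 110 102
f 110 100 101
f 110 101 102



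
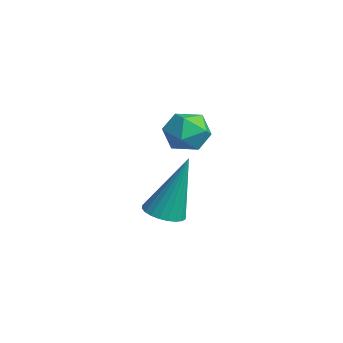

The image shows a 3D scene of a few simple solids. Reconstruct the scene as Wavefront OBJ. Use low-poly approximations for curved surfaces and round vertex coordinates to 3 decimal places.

v -3.639 -0.482 -3.997
v -3.122 -0.802 -3.942
v -3.461 0.142 -2.043
v -3.039 -0.592 -4.017
v -3.047 -0.366 -4.088
v -3.145 -0.157 -4.146
v -3.318 0.003 -4.182
v -3.54 0.088 -4.189
v -3.777 0.087 -4.167
v -3.993 -0.001 -4.119
v -4.155 -0.162 -4.053
v -4.238 -0.372 -3.978
v -4.23 -0.599 -3.906
v -4.132 -0.808 -3.849
v -3.959 -0.968 -3.813
v -3.737 -1.053 -3.806
v -3.5 -1.052 -3.828
v -3.284 -0.964 -3.876
v -2.789 -0.019 -0.496
v -2.3 0.068 -0.011
v -2.16 -0.808 -0.989
v -1.671 -0.721 -0.504
v -2.281 -1.007 -0.335
v -2.669 -0.519 -0.031
v -1.791 -0.221 -0.969
v -2.179 0.267 -0.665
v -1.683 -0.057 -0.304
v -1.986 -0.543 0.088
v -2.474 -0.197 -1.088
v -2.777 -0.683 -0.696
f 2 1 4
f 2 4 3
f 4 1 5
f 4 5 3
f 5 1 6
f 5 6 3
f 6 1 7
f 6 7 3
f 7 1 8
f 7 8 3
f 8 1 9
f 8 9 3
f 9 1 10
f 9 10 3
f 10 1 11
f 10 11 3
f 11 1 12
f 11 12 3
f 12 1 13
f 12 13 3
f 13 1 14
f 13 14 3
f 14 1 15
f 14 15 3
f 15 1 16
f 15 16 3
f 16 1 17
f 16 17 3
f 17 1 18
f 17 18 3
f 18 1 2
f 18 2 3
f 19 30 24
f 19 24 20
f 19 20 26
f 19 26 29
f 19 29 30
f 20 24 28
f 24 30 23
f 30 29 21
f 29 26 25
f 26 20 27
f 22 28 23
f 22 23 21
f 22 21 25
f 22 25 27
f 22 27 28
f 23 28 24
f 21 23 30
f 25 21 29
f 27 25 26
f 28 27 20



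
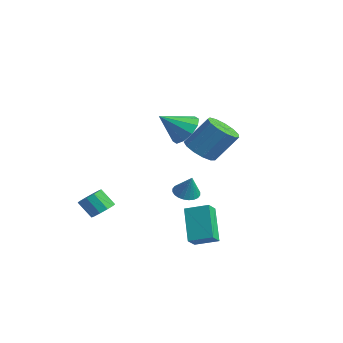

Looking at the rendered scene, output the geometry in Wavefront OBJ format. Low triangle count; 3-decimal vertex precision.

v 0.302 1.632 -2.541
v 0.703 2.171 -2.735
v 0.858 1.628 -1.399
v 0.487 2.301 -2.629
v 0.243 2.329 -2.51
v 0.008 2.25 -2.396
v -0.183 2.078 -2.303
v -0.299 1.837 -2.247
v -0.325 1.566 -2.236
v -0.255 1.304 -2.271
v -0.1 1.092 -2.347
v 0.116 0.963 -2.452
v 0.36 0.935 -2.571
v 0.596 1.013 -2.686
v 0.786 1.186 -2.778
v 0.903 1.426 -2.835
v 0.928 1.698 -2.846
v 0.858 1.96 -2.811
v 2.726 0.454 -2.795
v 3.125 -0.14 -2.283
v 3.535 1.308 -2.436
v 3.935 0.714 -1.924
v 3.945 -0.054 -4.336
v 4.345 -0.648 -3.824
v 4.755 0.8 -3.977
v 5.154 0.206 -3.465
v -1.591 -1.929 -3.755
v -1.06 -2.366 -3.628
v -1.637 -2.808 -2.737
v -2.169 -2.371 -2.865
v -0.991 -2.003 -3.403
v -1.568 -2.445 -2.512
v -1.152 -1.611 -3.312
v -1.729 -2.054 -2.422
v -1.48 -1.341 -3.391
v -2.058 -1.784 -2.501
v -1.851 -1.295 -3.609
v -2.429 -1.738 -2.718
v -2.123 -1.492 -3.883
v -2.7 -1.934 -2.992
v -2.192 -1.855 -4.108
v -2.769 -2.297 -3.217
v -2.031 -2.246 -4.198
v -2.608 -2.689 -3.308
v -1.702 -2.516 -4.119
v -2.28 -2.959 -3.229
v -1.331 -2.562 -3.902
v -1.909 -3.005 -3.011
v 0.424 2.303 0.156
v 1.014 2.818 -0.399
v 1.586 3.812 1.129
v 0.996 3.297 1.684
v 0.541 3.082 -0.394
v 1.113 4.075 1.134
v 0.032 3.098 -0.213
v 0.603 4.091 1.315
v -0.354 2.862 0.084
v 0.218 3.855 1.612
v -0.492 2.448 0.404
v 0.08 3.441 1.933
v -0.339 1.989 0.646
v 0.233 2.982 2.174
v 0.056 1.629 0.732
v 0.627 2.623 2.26
v 0.568 1.484 0.635
v 1.139 2.477 2.163
v 1.034 1.599 0.386
v 1.606 2.592 1.914
v 1.307 1.937 0.064
v 1.878 2.93 1.592
v 1.299 2.392 -0.229
v 1.871 3.385 1.299
v 2.856 0.102 2.647
v 3.207 0.592 3.381
v 2.504 -1.122 3.633
v 2.636 0.719 3.335
v 2.149 0.61 3.026
v 1.932 0.307 2.572
v 2.068 -0.074 2.147
v 2.505 -0.389 1.913
v 3.076 -0.516 1.959
v 3.563 -0.407 2.268
v 3.781 -0.104 2.722
v 3.645 0.277 3.147
f 2 1 4
f 2 4 3
f 4 1 5
f 4 5 3
f 5 1 6
f 5 6 3
f 6 1 7
f 6 7 3
f 7 1 8
f 7 8 3
f 8 1 9
f 8 9 3
f 9 1 10
f 9 10 3
f 10 1 11
f 10 11 3
f 11 1 12
f 11 12 3
f 12 1 13
f 12 13 3
f 13 1 14
f 13 14 3
f 14 1 15
f 14 15 3
f 15 1 16
f 15 16 3
f 16 1 17
f 16 17 3
f 17 1 18
f 17 18 3
f 18 1 2
f 18 2 3
f 20 22 19
f 23 20 19
f 19 22 21
f 21 23 19
f 20 26 22
f 24 20 23
f 24 26 20
f 22 26 21
f 25 23 21
f 21 26 25
f 25 24 23
f 26 24 25
f 28 27 31
f 28 31 29
f 29 31 32
f 29 32 30
f 31 27 33
f 31 33 32
f 32 33 34
f 32 34 30
f 33 27 35
f 33 35 34
f 34 35 36
f 34 36 30
f 35 27 37
f 35 37 36
f 36 37 38
f 36 38 30
f 37 27 39
f 37 39 38
f 38 39 40
f 38 40 30
f 39 27 41
f 39 41 40
f 40 41 42
f 40 42 30
f 41 27 43
f 41 43 42
f 42 43 44
f 42 44 30
f 43 27 45
f 43 45 44
f 44 45 46
f 44 46 30
f 45 27 47
f 45 47 46
f 46 47 48
f 46 48 30
f 47 27 28
f 47 28 48
f 48 28 29
f 48 29 30
f 50 49 53
f 50 53 51
f 51 53 54
f 51 54 52
f 53 49 55
f 53 55 54
f 54 55 56
f 54 56 52
f 55 49 57
f 55 57 56
f 56 57 58
f 56 58 52
f 57 49 59
f 57 59 58
f 58 59 60
f 58 60 52
f 59 49 61
f 59 61 60
f 60 61 62
f 60 62 52
f 61 49 63
f 61 63 62
f 62 63 64
f 62 64 52
f 63 49 65
f 63 65 64
f 64 65 66
f 64 66 52
f 65 49 67
f 65 67 66
f 66 67 68
f 66 68 52
f 67 49 69
f 67 69 68
f 68 69 70
f 68 70 52
f 69 49 71
f 69 71 70
f 70 71 72
f 70 72 52
f 71 49 50
f 71 50 72
f 72 50 51
f 72 51 52
f 74 73 76
f 74 76 75
f 76 73 77
f 76 77 75
f 77 73 78
f 77 78 75
f 78 73 79
f 78 79 75
f 79 73 80
f 79 80 75
f 80 73 81
f 80 81 75
f 81 73 82
f 81 82 75
f 82 73 83
f 82 83 75
f 83 73 84
f 83 84 75
f 84 73 74
f 84 74 75



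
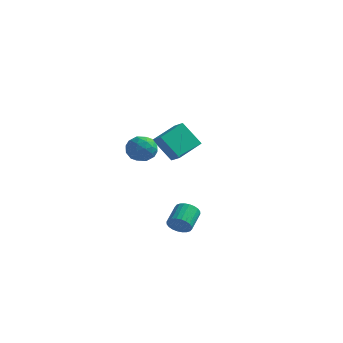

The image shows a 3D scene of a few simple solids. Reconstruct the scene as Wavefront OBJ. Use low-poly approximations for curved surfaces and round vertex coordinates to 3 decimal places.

v 0.03 -2.81 4.041
v 0.498 -3.491 3.795
v -0.998 -3.209 3.185
v -0.53 -3.89 2.939
v -0.848 -3.852 3.74
v -0.213 -3.606 4.268
v -0.287 -3.094 2.712
v 0.348 -2.848 3.24
v 0.303 -3.667 2.974
v -0.045 -4.135 3.609
v -0.455 -2.565 3.371
v -0.803 -3.033 4.006
v 0.354 -3.116 3.993
v -0.854 -3.584 2.987
v -1.041 -3.562 3.458
v -0.766 -3.962 3.313
v -0.064 -3.183 4.271
v 0.211 -3.583 4.127
v -0.58 -3.795 4.094
v -0.711 -3.117 2.853
v -0.436 -3.517 2.709
v 0.266 -2.738 3.667
v 0.541 -3.138 3.522
v 0.08 -2.905 2.886
v 0.515 -3.619 3.366
v -0.089 -3.853 2.863
v 0.053 -3.386 2.729
v 0.427 -3.241 3.04
v 0.31 -3.894 3.739
v -0.294 -4.129 3.236
v -0.481 -4.106 3.707
v -0.108 -3.962 4.017
v 0.196 -3.997 3.256
v -0.206 -2.571 3.744
v -0.81 -2.806 3.241
v -0.392 -2.738 2.963
v -0.019 -2.594 3.273
v -0.411 -2.847 4.117
v -1.015 -3.081 3.614
v -0.927 -3.459 3.94
v -0.553 -3.314 4.251
v -0.696 -2.703 3.724
v -2.663 2.175 2.278
v -2.29 3.79 2.928
v -3.38 2.505 1.868
v -3.007 4.12 2.517
v -1.693 2.52 0.863
v -1.32 4.135 1.512
v -2.41 2.85 0.452
v -2.037 4.465 1.102
v 1.839 -3.184 -1.385
v 2.327 -3.342 -0.954
v 2.13 -2.233 -0.325
v 1.641 -2.076 -0.755
v 2.461 -3.213 -1.138
v 2.264 -2.105 -0.509
v 2.5 -3.08 -1.36
v 2.303 -1.972 -0.73
v 2.439 -2.963 -1.586
v 2.241 -1.855 -0.956
v 2.286 -2.88 -1.78
v 2.088 -1.771 -1.151
v 2.065 -2.843 -1.915
v 1.867 -1.734 -1.285
v 1.809 -2.858 -1.969
v 1.612 -1.749 -1.339
v 1.558 -2.922 -1.934
v 1.361 -1.814 -1.304
v 1.35 -3.027 -1.815
v 1.153 -1.918 -1.186
v 1.216 -3.155 -1.631
v 1.019 -2.047 -1.002
v 1.177 -3.288 -1.41
v 0.98 -2.18 -0.78
v 1.239 -3.405 -1.184
v 1.041 -2.297 -0.554
v 1.392 -3.489 -0.989
v 1.194 -2.38 -0.36
v 1.613 -3.526 -0.855
v 1.415 -2.417 -0.225
v 1.868 -3.511 -0.801
v 1.671 -2.402 -0.171
v 2.119 -3.446 -0.836
v 1.922 -2.338 -0.206
f 1 38 17
f 38 12 41
f 17 41 6
f 38 41 17
f 1 17 13
f 17 6 18
f 13 18 2
f 17 18 13
f 1 13 22
f 13 2 23
f 22 23 8
f 13 23 22
f 1 22 34
f 22 8 37
f 34 37 11
f 22 37 34
f 1 34 38
f 34 11 42
f 38 42 12
f 34 42 38
f 2 18 29
f 18 6 32
f 29 32 10
f 18 32 29
f 6 41 19
f 41 12 40
f 19 40 5
f 41 40 19
f 12 42 39
f 42 11 35
f 39 35 3
f 42 35 39
f 11 37 36
f 37 8 24
f 36 24 7
f 37 24 36
f 8 23 28
f 23 2 25
f 28 25 9
f 23 25 28
f 4 30 16
f 30 10 31
f 16 31 5
f 30 31 16
f 4 16 14
f 16 5 15
f 14 15 3
f 16 15 14
f 4 14 21
f 14 3 20
f 21 20 7
f 14 20 21
f 4 21 26
f 21 7 27
f 26 27 9
f 21 27 26
f 4 26 30
f 26 9 33
f 30 33 10
f 26 33 30
f 5 31 19
f 31 10 32
f 19 32 6
f 31 32 19
f 3 15 39
f 15 5 40
f 39 40 12
f 15 40 39
f 7 20 36
f 20 3 35
f 36 35 11
f 20 35 36
f 9 27 28
f 27 7 24
f 28 24 8
f 27 24 28
f 10 33 29
f 33 9 25
f 29 25 2
f 33 25 29
f 44 46 43
f 47 44 43
f 43 46 45
f 45 47 43
f 44 50 46
f 48 44 47
f 48 50 44
f 46 50 45
f 49 47 45
f 45 50 49
f 49 48 47
f 50 48 49
f 52 51 55
f 52 55 53
f 53 55 56
f 53 56 54
f 55 51 57
f 55 57 56
f 56 57 58
f 56 58 54
f 57 51 59
f 57 59 58
f 58 59 60
f 58 60 54
f 59 51 61
f 59 61 60
f 60 61 62
f 60 62 54
f 61 51 63
f 61 63 62
f 62 63 64
f 62 64 54
f 63 51 65
f 63 65 64
f 64 65 66
f 64 66 54
f 65 51 67
f 65 67 66
f 66 67 68
f 66 68 54
f 67 51 69
f 67 69 68
f 68 69 70
f 68 70 54
f 69 51 71
f 69 71 70
f 70 71 72
f 70 72 54
f 71 51 73
f 71 73 72
f 72 73 74
f 72 74 54
f 73 51 75
f 73 75 74
f 74 75 76
f 74 76 54
f 75 51 77
f 75 77 76
f 76 77 78
f 76 78 54
f 77 51 79
f 77 79 78
f 78 79 80
f 78 80 54
f 79 51 81
f 79 81 80
f 80 81 82
f 80 82 54
f 81 51 83
f 81 83 82
f 82 83 84
f 82 84 54
f 83 51 52
f 83 52 84
f 84 52 53
f 84 53 54



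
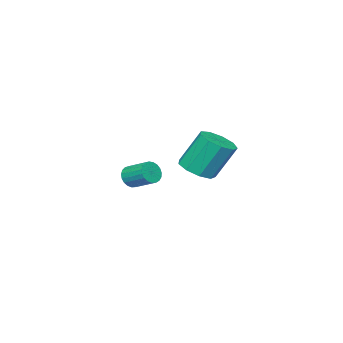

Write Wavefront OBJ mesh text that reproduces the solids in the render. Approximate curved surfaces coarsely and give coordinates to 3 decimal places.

v 2.134 2.88 3.01
v 2.497 2.675 3.469
v 2.468 3.835 4.01
v 2.106 4.04 3.55
v 2.67 2.759 3.297
v 2.642 3.919 3.838
v 2.75 2.864 3.076
v 2.722 4.024 3.617
v 2.724 2.972 2.843
v 2.696 4.132 3.384
v 2.596 3.064 2.639
v 2.568 4.224 3.18
v 2.388 3.124 2.499
v 2.36 4.284 3.04
v 2.136 3.142 2.448
v 2.108 4.302 2.988
v 1.884 3.115 2.493
v 1.856 4.275 3.034
v 1.675 3.047 2.628
v 1.647 4.207 3.169
v 1.545 2.95 2.829
v 1.517 4.11 3.369
v 1.517 2.841 3.061
v 1.489 4.001 3.601
v 1.596 2.739 3.284
v 1.568 3.899 3.825
v 1.768 2.661 3.46
v 1.74 3.821 4
v 2.003 2.621 3.558
v 1.975 3.781 4.098
v 2.261 2.626 3.561
v 2.233 3.786 4.102
v -3.35 2.114 1.786
v -2.386 2.291 2.029
v -3.006 3.104 3.897
v -3.97 2.926 3.654
v -2.652 2.839 1.702
v -3.272 3.651 3.571
v -3.244 3.047 1.415
v -3.865 3.86 3.284
v -3.886 2.819 1.301
v -4.507 3.631 3.17
v -4.277 2.261 1.414
v -4.898 3.073 3.283
v -4.234 1.634 1.701
v -4.855 2.446 3.569
v -3.777 1.231 2.027
v -4.398 2.044 3.896
v -3.12 1.242 2.241
v -3.741 2.054 4.11
v -2.571 1.661 2.241
v -3.191 2.473 4.11
f 2 1 5
f 2 5 3
f 3 5 6
f 3 6 4
f 5 1 7
f 5 7 6
f 6 7 8
f 6 8 4
f 7 1 9
f 7 9 8
f 8 9 10
f 8 10 4
f 9 1 11
f 9 11 10
f 10 11 12
f 10 12 4
f 11 1 13
f 11 13 12
f 12 13 14
f 12 14 4
f 13 1 15
f 13 15 14
f 14 15 16
f 14 16 4
f 15 1 17
f 15 17 16
f 16 17 18
f 16 18 4
f 17 1 19
f 17 19 18
f 18 19 20
f 18 20 4
f 19 1 21
f 19 21 20
f 20 21 22
f 20 22 4
f 21 1 23
f 21 23 22
f 22 23 24
f 22 24 4
f 23 1 25
f 23 25 24
f 24 25 26
f 24 26 4
f 25 1 27
f 25 27 26
f 26 27 28
f 26 28 4
f 27 1 29
f 27 29 28
f 28 29 30
f 28 30 4
f 29 1 31
f 29 31 30
f 30 31 32
f 30 32 4
f 31 1 2
f 31 2 32
f 32 2 3
f 32 3 4
f 34 33 37
f 34 37 35
f 35 37 38
f 35 38 36
f 37 33 39
f 37 39 38
f 38 39 40
f 38 40 36
f 39 33 41
f 39 41 40
f 40 41 42
f 40 42 36
f 41 33 43
f 41 43 42
f 42 43 44
f 42 44 36
f 43 33 45
f 43 45 44
f 44 45 46
f 44 46 36
f 45 33 47
f 45 47 46
f 46 47 48
f 46 48 36
f 47 33 49
f 47 49 48
f 48 49 50
f 48 50 36
f 49 33 51
f 49 51 50
f 50 51 52
f 50 52 36
f 51 33 34
f 51 34 52
f 52 34 35
f 52 35 36



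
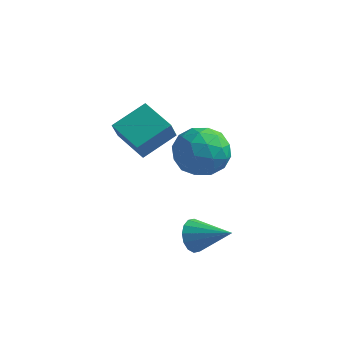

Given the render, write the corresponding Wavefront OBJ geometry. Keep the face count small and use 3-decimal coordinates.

v -2.582 1.625 0.958
v -2.561 1.132 1.793
v -1.849 2.72 1.587
v -1.828 2.227 2.422
v -1.372 1.033 0.578
v -1.351 0.54 1.413
v -0.639 2.128 1.207
v -0.618 1.635 2.042
v 0.433 0.111 1.87
v 0.863 0.808 2.477
v 1.577 -0.988 2.323
v 2.007 -0.291 2.93
v 1.091 -0.675 3.163
v 0.384 0.004 2.883
v 2.056 -0.184 1.917
v 1.349 0.495 1.637
v 1.866 0.626 2.506
v 1.269 0.323 3.276
v 1.171 -0.503 1.524
v 0.574 -0.806 2.294
v 0.547 0.556 2.134
v 1.893 -0.736 2.666
v 1.354 -0.962 2.803
v 1.607 -0.552 3.16
v 0.266 0.083 2.372
v 0.518 0.494 2.729
v 0.653 -0.378 3.132
v 1.922 -0.674 2.071
v 2.174 -0.263 2.428
v 0.833 0.372 1.64
v 1.086 0.782 1.997
v 1.787 0.198 1.668
v 1.389 0.859 2.508
v 2.062 0.213 2.774
v 2.091 0.275 2.179
v 1.675 0.675 2.014
v 1.039 0.681 2.96
v 1.712 0.035 3.227
v 1.173 -0.191 3.364
v 0.758 0.208 3.199
v 1.628 0.574 2.978
v 0.728 -0.215 1.573
v 1.401 -0.861 1.84
v 1.682 -0.388 1.601
v 1.267 0.011 1.436
v 0.378 -0.393 2.026
v 1.051 -1.039 2.292
v 0.765 -0.855 2.786
v 0.349 -0.455 2.621
v 0.812 -0.754 1.822
v 1.558 -1.441 -0.676
v 1.828 -1.238 -1.242
v 2.882 -1.499 -0.064
v 1.761 -0.951 -1.069
v 1.639 -0.796 -0.79
v 1.496 -0.813 -0.481
v 1.369 -0.999 -0.224
v 1.292 -1.302 -0.087
v 1.287 -1.643 -0.109
v 1.354 -1.93 -0.282
v 1.476 -2.085 -0.561
v 1.62 -2.068 -0.87
v 1.747 -1.883 -1.128
v 1.823 -1.579 -1.264
f 2 4 1
f 5 2 1
f 1 4 3
f 3 5 1
f 2 8 4
f 6 2 5
f 6 8 2
f 4 8 3
f 7 5 3
f 3 8 7
f 7 6 5
f 8 6 7
f 9 46 25
f 46 20 49
f 25 49 14
f 46 49 25
f 9 25 21
f 25 14 26
f 21 26 10
f 25 26 21
f 9 21 30
f 21 10 31
f 30 31 16
f 21 31 30
f 9 30 42
f 30 16 45
f 42 45 19
f 30 45 42
f 9 42 46
f 42 19 50
f 46 50 20
f 42 50 46
f 10 26 37
f 26 14 40
f 37 40 18
f 26 40 37
f 14 49 27
f 49 20 48
f 27 48 13
f 49 48 27
f 20 50 47
f 50 19 43
f 47 43 11
f 50 43 47
f 19 45 44
f 45 16 32
f 44 32 15
f 45 32 44
f 16 31 36
f 31 10 33
f 36 33 17
f 31 33 36
f 12 38 24
f 38 18 39
f 24 39 13
f 38 39 24
f 12 24 22
f 24 13 23
f 22 23 11
f 24 23 22
f 12 22 29
f 22 11 28
f 29 28 15
f 22 28 29
f 12 29 34
f 29 15 35
f 34 35 17
f 29 35 34
f 12 34 38
f 34 17 41
f 38 41 18
f 34 41 38
f 13 39 27
f 39 18 40
f 27 40 14
f 39 40 27
f 11 23 47
f 23 13 48
f 47 48 20
f 23 48 47
f 15 28 44
f 28 11 43
f 44 43 19
f 28 43 44
f 17 35 36
f 35 15 32
f 36 32 16
f 35 32 36
f 18 41 37
f 41 17 33
f 37 33 10
f 41 33 37
f 52 51 54
f 52 54 53
f 54 51 55
f 54 55 53
f 55 51 56
f 55 56 53
f 56 51 57
f 56 57 53
f 57 51 58
f 57 58 53
f 58 51 59
f 58 59 53
f 59 51 60
f 59 60 53
f 60 51 61
f 60 61 53
f 61 51 62
f 61 62 53
f 62 51 63
f 62 63 53
f 63 51 64
f 63 64 53
f 64 51 52
f 64 52 53



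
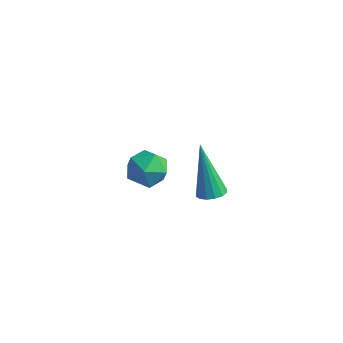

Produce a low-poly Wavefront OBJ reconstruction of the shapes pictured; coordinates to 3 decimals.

v 0.045 1.223 2.045
v 0.391 0.902 2.239
v -0.645 1.597 3.895
v 0.51 1.137 2.236
v 0.505 1.396 2.182
v 0.377 1.608 2.091
v 0.16 1.717 1.988
v -0.088 1.694 1.9
v -0.3 1.544 1.851
v -0.42 1.309 1.854
v -0.415 1.051 1.908
v -0.286 0.838 1.999
v -0.069 0.729 2.102
v 0.179 0.753 2.19
v -4.221 3.929 -1.321
v -3.627 4.095 -0.749
v -4.233 2.625 -0.931
v -3.639 2.791 -0.359
v -4.415 3.098 -0.26
v -4.408 3.904 -0.501
v -3.452 2.816 -1.179
v -3.445 3.622 -1.42
v -3.152 3.407 -0.661
v -3.747 3.581 -0.093
v -4.113 3.139 -1.587
v -4.708 3.313 -1.019
f 2 1 4
f 2 4 3
f 4 1 5
f 4 5 3
f 5 1 6
f 5 6 3
f 6 1 7
f 6 7 3
f 7 1 8
f 7 8 3
f 8 1 9
f 8 9 3
f 9 1 10
f 9 10 3
f 10 1 11
f 10 11 3
f 11 1 12
f 11 12 3
f 12 1 13
f 12 13 3
f 13 1 14
f 13 14 3
f 14 1 2
f 14 2 3
f 15 26 20
f 15 20 16
f 15 16 22
f 15 22 25
f 15 25 26
f 16 20 24
f 20 26 19
f 26 25 17
f 25 22 21
f 22 16 23
f 18 24 19
f 18 19 17
f 18 17 21
f 18 21 23
f 18 23 24
f 19 24 20
f 17 19 26
f 21 17 25
f 23 21 22
f 24 23 16



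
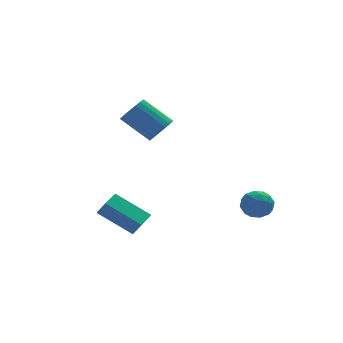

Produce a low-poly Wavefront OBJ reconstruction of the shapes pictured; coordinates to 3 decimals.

v -1.317 2.994 3.339
v -1.026 2.539 3.942
v -2.253 3.351 5.145
v -2.543 3.806 4.541
v -0.829 2.811 3.959
v -2.056 3.623 5.162
v -0.716 3.116 3.869
v -1.943 3.928 5.071
v -0.707 3.399 3.687
v -1.934 4.211 4.889
v -0.804 3.612 3.445
v -2.031 4.424 4.647
v -0.989 3.718 3.184
v -2.216 4.53 4.386
v -1.231 3.7 2.95
v -2.457 4.511 4.153
v -1.487 3.559 2.784
v -2.714 4.371 3.986
v -1.714 3.32 2.713
v -2.941 4.132 3.915
v -1.873 3.025 2.751
v -3.099 3.837 3.953
v -1.935 2.725 2.89
v -3.162 3.537 4.092
v -1.89 2.471 3.107
v -3.117 3.283 4.309
v -1.746 2.308 3.364
v -2.973 3.12 4.566
v -1.528 2.263 3.616
v -2.755 3.075 4.819
v -1.273 2.345 3.821
v -2.5 3.157 5.024
v -3.471 -0.366 -1.628
v -3.167 -0.826 -0.867
v -4.938 0.522 -0.505
v -4.634 0.062 0.256
v -2.846 0.398 -1.416
v -2.542 -0.062 -0.655
v -4.313 1.286 -0.293
v -4.009 0.826 0.468
v 1.506 -1.345 0.794
v 2.121 -0.89 0.469
v 1.839 -2.37 -0.009
v 2.454 -1.915 -0.334
v 2.503 -2.179 0.452
v 2.297 -1.545 0.948
v 1.663 -1.715 -0.488
v 1.457 -1.081 0.008
v 2.217 -1.119 -0.324
v 2.737 -1.406 0.258
v 1.223 -1.854 0.202
v 1.743 -2.141 0.784
v 1.784 -1.028 0.702
v 2.176 -2.232 -0.242
v 2.205 -2.387 0.22
v 2.566 -2.12 0.029
v 1.888 -1.413 0.984
v 2.249 -1.145 0.793
v 2.474 -1.903 0.783
v 1.711 -2.115 -0.333
v 2.072 -1.847 -0.524
v 1.394 -1.14 0.431
v 1.755 -0.873 0.24
v 1.486 -1.357 -0.323
v 2.202 -0.895 0.045
v 2.398 -1.497 -0.427
v 1.933 -1.379 -0.518
v 1.812 -1.007 -0.226
v 2.508 -1.063 0.387
v 2.703 -1.666 -0.085
v 2.733 -1.821 0.377
v 2.611 -1.448 0.669
v 2.564 -1.198 -0.079
v 1.257 -1.594 0.545
v 1.452 -2.197 0.073
v 1.349 -1.812 -0.209
v 1.227 -1.439 0.083
v 1.562 -1.763 0.887
v 1.758 -2.365 0.415
v 2.148 -2.253 0.686
v 2.027 -1.881 0.978
v 1.396 -2.062 0.539
f 2 1 5
f 2 5 3
f 3 5 6
f 3 6 4
f 5 1 7
f 5 7 6
f 6 7 8
f 6 8 4
f 7 1 9
f 7 9 8
f 8 9 10
f 8 10 4
f 9 1 11
f 9 11 10
f 10 11 12
f 10 12 4
f 11 1 13
f 11 13 12
f 12 13 14
f 12 14 4
f 13 1 15
f 13 15 14
f 14 15 16
f 14 16 4
f 15 1 17
f 15 17 16
f 16 17 18
f 16 18 4
f 17 1 19
f 17 19 18
f 18 19 20
f 18 20 4
f 19 1 21
f 19 21 20
f 20 21 22
f 20 22 4
f 21 1 23
f 21 23 22
f 22 23 24
f 22 24 4
f 23 1 25
f 23 25 24
f 24 25 26
f 24 26 4
f 25 1 27
f 25 27 26
f 26 27 28
f 26 28 4
f 27 1 29
f 27 29 28
f 28 29 30
f 28 30 4
f 29 1 31
f 29 31 30
f 30 31 32
f 30 32 4
f 31 1 2
f 31 2 32
f 32 2 3
f 32 3 4
f 34 36 33
f 37 34 33
f 33 36 35
f 35 37 33
f 34 40 36
f 38 34 37
f 38 40 34
f 36 40 35
f 39 37 35
f 35 40 39
f 39 38 37
f 40 38 39
f 41 78 57
f 78 52 81
f 57 81 46
f 78 81 57
f 41 57 53
f 57 46 58
f 53 58 42
f 57 58 53
f 41 53 62
f 53 42 63
f 62 63 48
f 53 63 62
f 41 62 74
f 62 48 77
f 74 77 51
f 62 77 74
f 41 74 78
f 74 51 82
f 78 82 52
f 74 82 78
f 42 58 69
f 58 46 72
f 69 72 50
f 58 72 69
f 46 81 59
f 81 52 80
f 59 80 45
f 81 80 59
f 52 82 79
f 82 51 75
f 79 75 43
f 82 75 79
f 51 77 76
f 77 48 64
f 76 64 47
f 77 64 76
f 48 63 68
f 63 42 65
f 68 65 49
f 63 65 68
f 44 70 56
f 70 50 71
f 56 71 45
f 70 71 56
f 44 56 54
f 56 45 55
f 54 55 43
f 56 55 54
f 44 54 61
f 54 43 60
f 61 60 47
f 54 60 61
f 44 61 66
f 61 47 67
f 66 67 49
f 61 67 66
f 44 66 70
f 66 49 73
f 70 73 50
f 66 73 70
f 45 71 59
f 71 50 72
f 59 72 46
f 71 72 59
f 43 55 79
f 55 45 80
f 79 80 52
f 55 80 79
f 47 60 76
f 60 43 75
f 76 75 51
f 60 75 76
f 49 67 68
f 67 47 64
f 68 64 48
f 67 64 68
f 50 73 69
f 73 49 65
f 69 65 42
f 73 65 69



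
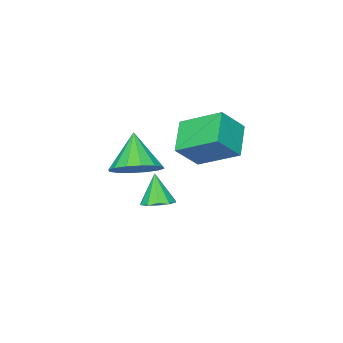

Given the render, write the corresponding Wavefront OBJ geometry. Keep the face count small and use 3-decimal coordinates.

v 2.485 3.321 0.468
v 3.486 3.167 0.871
v 1.775 2.439 1.892
v 3.314 3.658 1.09
v 2.921 4.059 1.142
v 2.41 4.262 1.013
v 1.92 4.213 0.739
v 1.581 3.925 0.391
v 1.484 3.476 0.064
v 1.656 2.985 -0.154
v 2.049 2.584 -0.206
v 2.56 2.381 -0.078
v 3.05 2.43 0.197
v 3.389 2.717 0.544
v 0.665 2.644 -2.474
v 1.046 2.025 -2.612
v 0.375 2.156 -1.086
v 1.336 2.334 -2.443
v 1.371 2.762 -2.285
v 1.136 3.145 -2.2
v 0.721 3.337 -2.219
v 0.285 3.264 -2.336
v -0.006 2.954 -2.506
v -0.04 2.526 -2.663
v 0.195 2.143 -2.749
v 0.61 1.952 -2.729
v -1.478 1.711 0.993
v -2.07 3.488 1.986
v -2.521 1.979 -0.108
v -3.112 3.756 0.885
v -0.328 2.584 0.115
v -0.919 4.361 1.108
v -1.37 2.852 -0.986
v -1.962 4.629 0.007
f 2 1 4
f 2 4 3
f 4 1 5
f 4 5 3
f 5 1 6
f 5 6 3
f 6 1 7
f 6 7 3
f 7 1 8
f 7 8 3
f 8 1 9
f 8 9 3
f 9 1 10
f 9 10 3
f 10 1 11
f 10 11 3
f 11 1 12
f 11 12 3
f 12 1 13
f 12 13 3
f 13 1 14
f 13 14 3
f 14 1 2
f 14 2 3
f 16 15 18
f 16 18 17
f 18 15 19
f 18 19 17
f 19 15 20
f 19 20 17
f 20 15 21
f 20 21 17
f 21 15 22
f 21 22 17
f 22 15 23
f 22 23 17
f 23 15 24
f 23 24 17
f 24 15 25
f 24 25 17
f 25 15 26
f 25 26 17
f 26 15 16
f 26 16 17
f 28 30 27
f 31 28 27
f 27 30 29
f 29 31 27
f 28 34 30
f 32 28 31
f 32 34 28
f 30 34 29
f 33 31 29
f 29 34 33
f 33 32 31
f 34 32 33



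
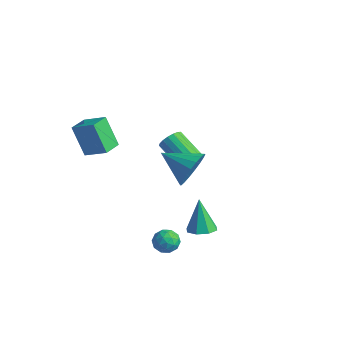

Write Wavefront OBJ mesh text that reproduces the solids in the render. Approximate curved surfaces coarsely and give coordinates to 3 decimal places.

v 2.862 0.436 -4.812
v 3.576 0.813 -4.67
v 2.318 0.764 -2.948
v 3.131 1.208 -4.87
v 2.529 1.151 -5.036
v 2.121 0.675 -5.071
v 2.148 0.059 -4.954
v 2.593 -0.337 -4.755
v 3.195 -0.279 -4.589
v 3.603 0.197 -4.554
v 4.747 -2.085 2.245
v 5.248 -2.35 3.187
v 3.173 -2.675 2.915
v 5.108 -1.888 3.265
v 4.896 -1.464 3.141
v 4.654 -1.164 2.839
v 4.431 -1.045 2.419
v 4.271 -1.133 1.965
v 4.204 -1.409 1.567
v 4.246 -1.819 1.302
v 4.386 -2.282 1.224
v 4.598 -2.705 1.349
v 4.839 -3.006 1.65
v 5.063 -3.124 2.07
v 5.223 -3.036 2.524
v 5.289 -2.76 2.923
v 3.671 -2.243 -3.11
v 4.061 -2.358 -3.736
v 2.699 -2.742 -3.624
v 3.089 -2.857 -4.25
v 3.249 -3.246 -3.634
v 3.85 -2.938 -3.316
v 2.91 -2.162 -4.044
v 3.511 -1.854 -3.726
v 3.591 -2.308 -4.313
v 3.8 -2.978 -4.06
v 2.96 -2.122 -3.3
v 3.169 -2.792 -3.047
v 3.952 -2.257 -3.378
v 2.808 -2.843 -3.982
v 2.903 -3.072 -3.62
v 3.132 -3.14 -3.988
v 3.828 -2.598 -3.131
v 4.057 -2.665 -3.499
v 3.579 -3.187 -3.439
v 2.703 -2.435 -3.861
v 2.932 -2.502 -4.229
v 3.628 -1.96 -3.372
v 3.857 -2.028 -3.74
v 3.181 -1.913 -3.921
v 3.904 -2.295 -4.085
v 3.333 -2.588 -4.387
v 3.227 -2.179 -4.266
v 3.581 -1.998 -4.079
v 4.027 -2.689 -3.936
v 3.456 -2.982 -4.239
v 3.55 -3.211 -3.876
v 3.903 -3.03 -3.689
v 3.751 -2.659 -4.276
v 3.304 -2.118 -3.121
v 2.733 -2.411 -3.424
v 2.857 -2.07 -3.671
v 3.21 -1.889 -3.484
v 3.427 -2.512 -2.973
v 2.856 -2.805 -3.275
v 3.179 -3.102 -3.281
v 3.533 -2.921 -3.094
v 3.009 -2.441 -3.084
v -0.752 3.17 -2.918
v -0.499 2.739 -2.385
v -2.114 2.82 -1.55
v -2.368 3.25 -2.082
v -0.425 3.062 -2.274
v -2.04 3.143 -1.439
v -0.426 3.41 -2.31
v -2.042 3.49 -1.475
v -0.502 3.702 -2.485
v -2.118 3.783 -1.65
v -0.636 3.873 -2.76
v -2.251 3.953 -1.925
v -0.796 3.882 -3.07
v -2.411 3.963 -2.235
v -0.946 3.729 -3.346
v -2.561 3.809 -2.511
v -1.052 3.447 -3.523
v -2.667 3.527 -2.688
v -1.089 3.102 -3.562
v -2.704 3.182 -2.727
v -1.049 2.772 -3.453
v -2.664 2.852 -2.618
v -0.941 2.533 -3.221
v -2.556 2.614 -2.386
v -0.79 2.441 -2.92
v -2.405 2.521 -2.085
v -0.63 2.515 -2.619
v -2.246 2.596 -1.783
v -1.983 -3.043 0.122
v -2.845 -3.111 1.802
v -2.29 -1.952 0.008
v -3.153 -2.019 1.688
v -0.787 -2.641 0.752
v -1.65 -2.708 2.432
v -1.095 -1.549 0.638
v -1.957 -1.617 2.318
f 2 1 4
f 2 4 3
f 4 1 5
f 4 5 3
f 5 1 6
f 5 6 3
f 6 1 7
f 6 7 3
f 7 1 8
f 7 8 3
f 8 1 9
f 8 9 3
f 9 1 10
f 9 10 3
f 10 1 2
f 10 2 3
f 12 11 14
f 12 14 13
f 14 11 15
f 14 15 13
f 15 11 16
f 15 16 13
f 16 11 17
f 16 17 13
f 17 11 18
f 17 18 13
f 18 11 19
f 18 19 13
f 19 11 20
f 19 20 13
f 20 11 21
f 20 21 13
f 21 11 22
f 21 22 13
f 22 11 23
f 22 23 13
f 23 11 24
f 23 24 13
f 24 11 25
f 24 25 13
f 25 11 26
f 25 26 13
f 26 11 12
f 26 12 13
f 27 64 43
f 64 38 67
f 43 67 32
f 64 67 43
f 27 43 39
f 43 32 44
f 39 44 28
f 43 44 39
f 27 39 48
f 39 28 49
f 48 49 34
f 39 49 48
f 27 48 60
f 48 34 63
f 60 63 37
f 48 63 60
f 27 60 64
f 60 37 68
f 64 68 38
f 60 68 64
f 28 44 55
f 44 32 58
f 55 58 36
f 44 58 55
f 32 67 45
f 67 38 66
f 45 66 31
f 67 66 45
f 38 68 65
f 68 37 61
f 65 61 29
f 68 61 65
f 37 63 62
f 63 34 50
f 62 50 33
f 63 50 62
f 34 49 54
f 49 28 51
f 54 51 35
f 49 51 54
f 30 56 42
f 56 36 57
f 42 57 31
f 56 57 42
f 30 42 40
f 42 31 41
f 40 41 29
f 42 41 40
f 30 40 47
f 40 29 46
f 47 46 33
f 40 46 47
f 30 47 52
f 47 33 53
f 52 53 35
f 47 53 52
f 30 52 56
f 52 35 59
f 56 59 36
f 52 59 56
f 31 57 45
f 57 36 58
f 45 58 32
f 57 58 45
f 29 41 65
f 41 31 66
f 65 66 38
f 41 66 65
f 33 46 62
f 46 29 61
f 62 61 37
f 46 61 62
f 35 53 54
f 53 33 50
f 54 50 34
f 53 50 54
f 36 59 55
f 59 35 51
f 55 51 28
f 59 51 55
f 70 69 73
f 70 73 71
f 71 73 74
f 71 74 72
f 73 69 75
f 73 75 74
f 74 75 76
f 74 76 72
f 75 69 77
f 75 77 76
f 76 77 78
f 76 78 72
f 77 69 79
f 77 79 78
f 78 79 80
f 78 80 72
f 79 69 81
f 79 81 80
f 80 81 82
f 80 82 72
f 81 69 83
f 81 83 82
f 82 83 84
f 82 84 72
f 83 69 85
f 83 85 84
f 84 85 86
f 84 86 72
f 85 69 87
f 85 87 86
f 86 87 88
f 86 88 72
f 87 69 89
f 87 89 88
f 88 89 90
f 88 90 72
f 89 69 91
f 89 91 90
f 90 91 92
f 90 92 72
f 91 69 93
f 91 93 92
f 92 93 94
f 92 94 72
f 93 69 95
f 93 95 94
f 94 95 96
f 94 96 72
f 95 69 70
f 95 70 96
f 96 70 71
f 96 71 72
f 98 100 97
f 101 98 97
f 97 100 99
f 99 101 97
f 98 104 100
f 102 98 101
f 102 104 98
f 100 104 99
f 103 101 99
f 99 104 103
f 103 102 101
f 104 102 103

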